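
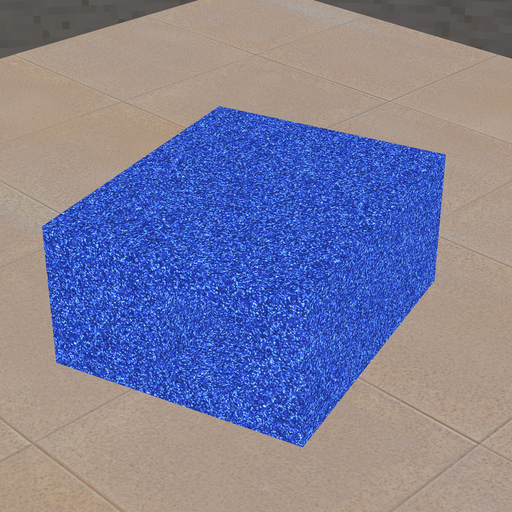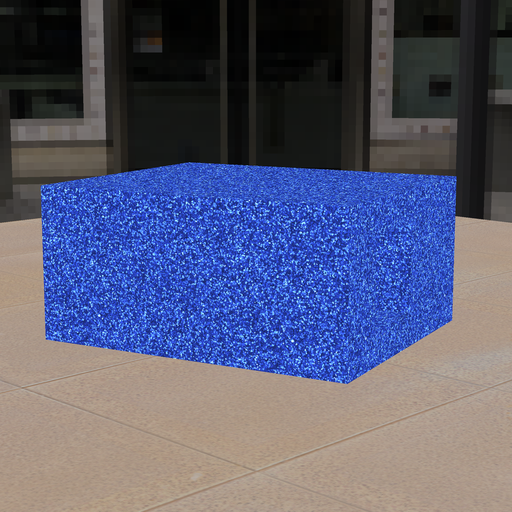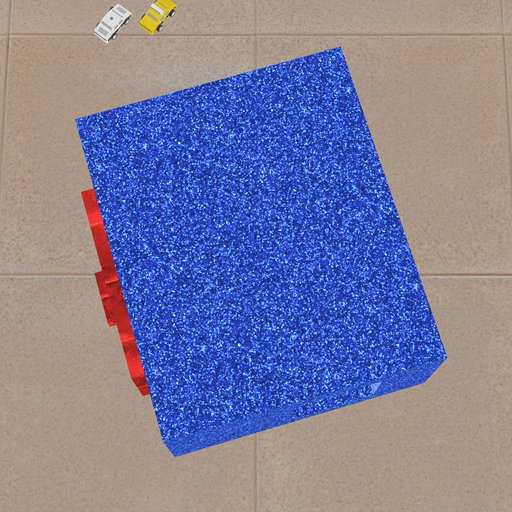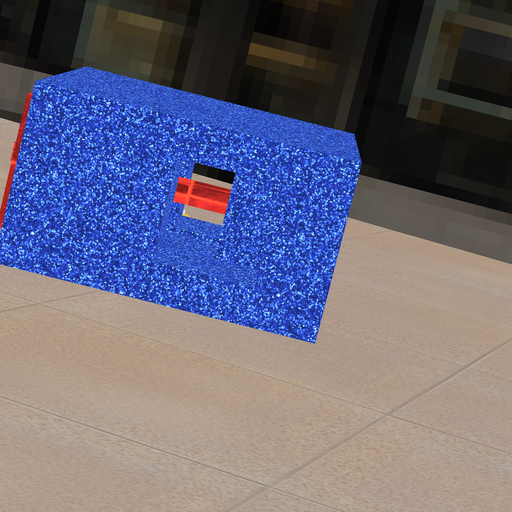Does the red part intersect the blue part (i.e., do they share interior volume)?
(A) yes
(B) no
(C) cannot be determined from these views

(A) yes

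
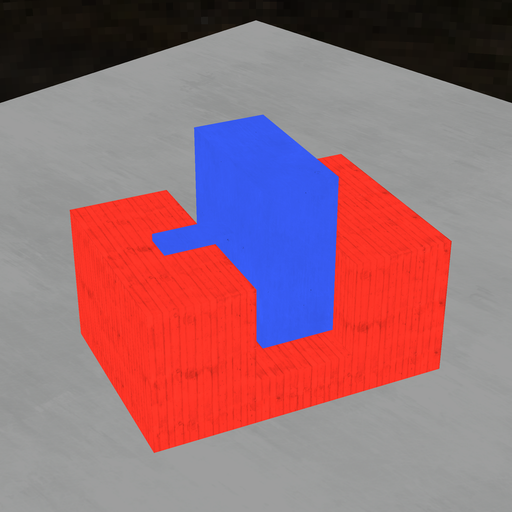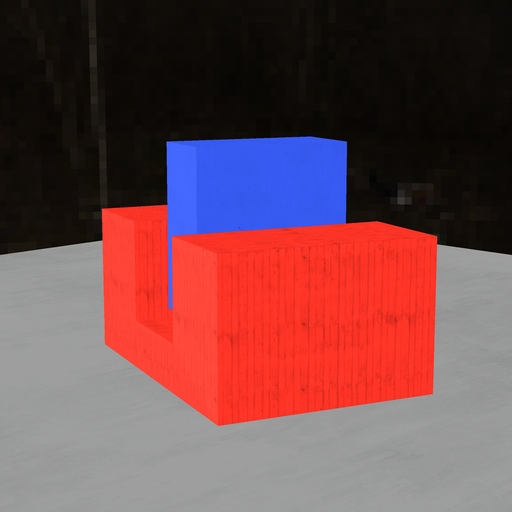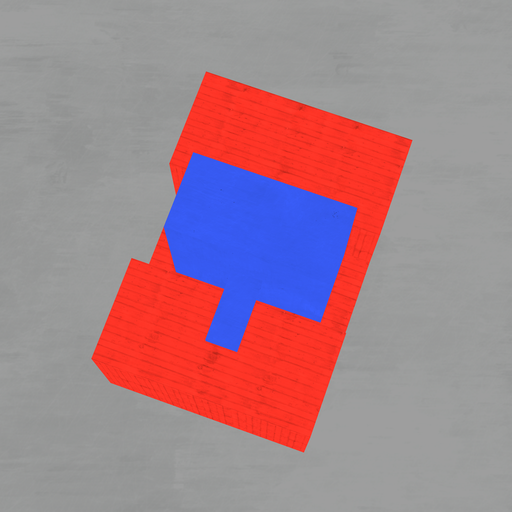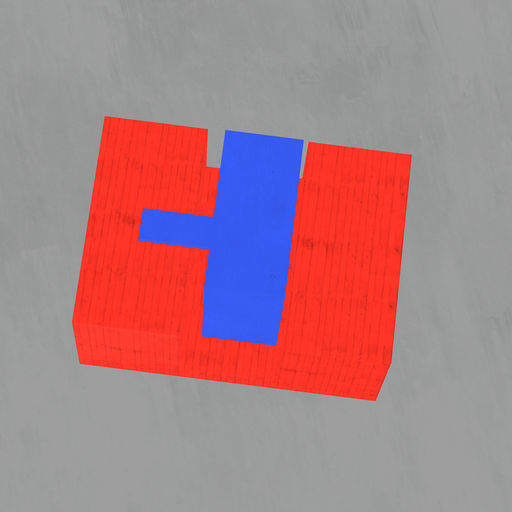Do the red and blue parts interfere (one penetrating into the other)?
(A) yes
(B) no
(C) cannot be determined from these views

(B) no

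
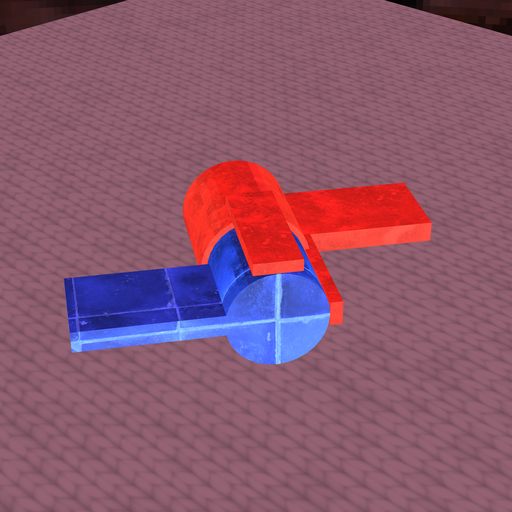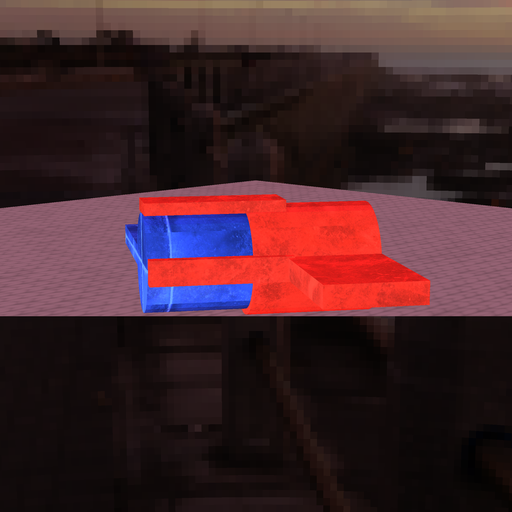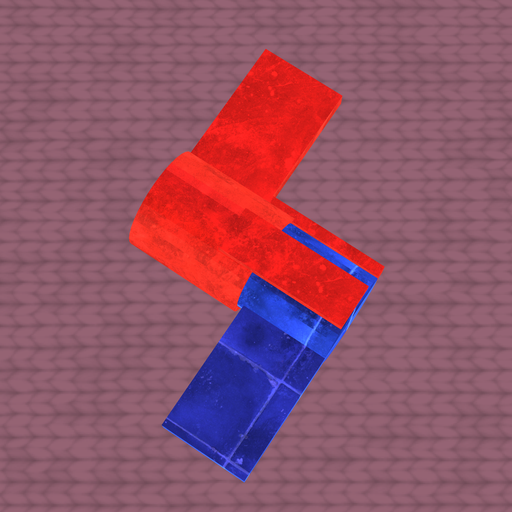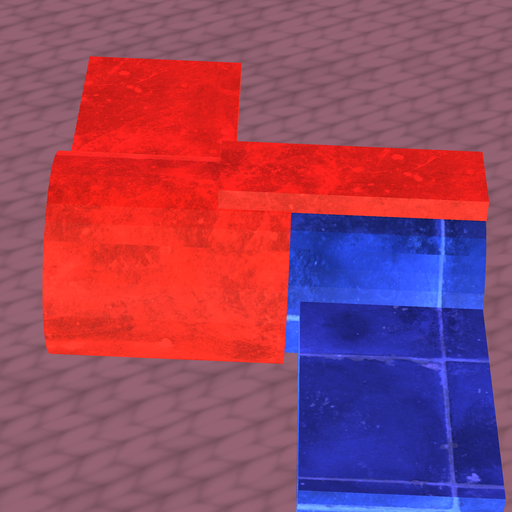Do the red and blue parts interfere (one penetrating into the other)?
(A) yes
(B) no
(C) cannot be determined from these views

(A) yes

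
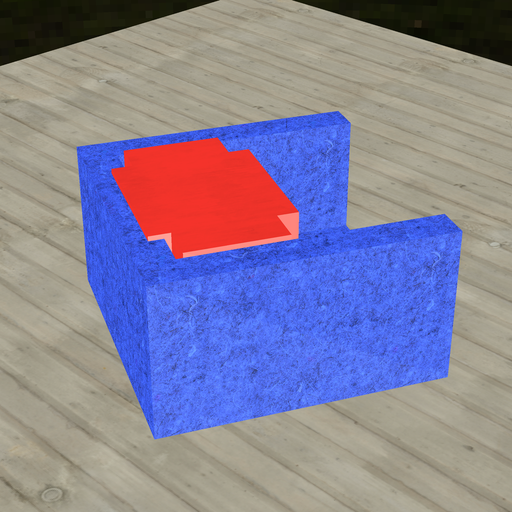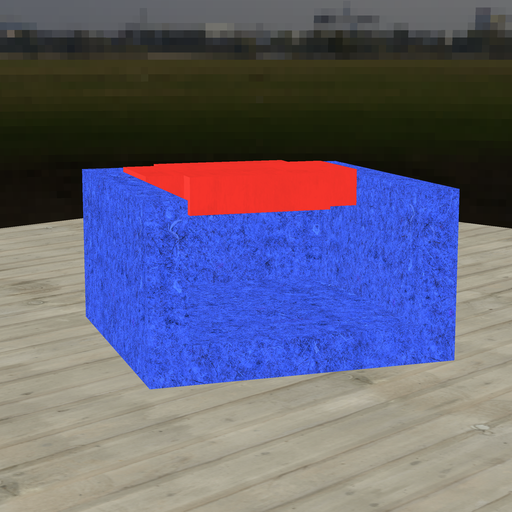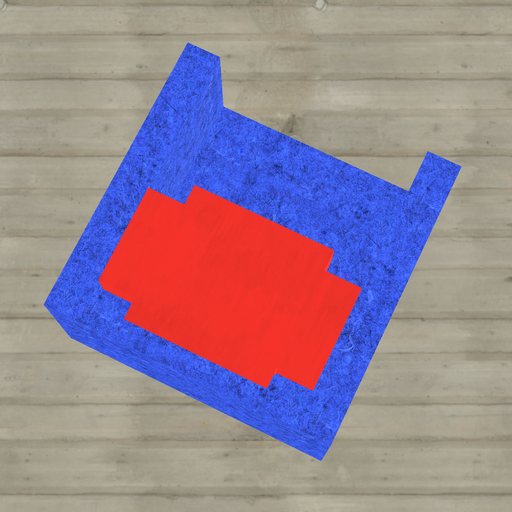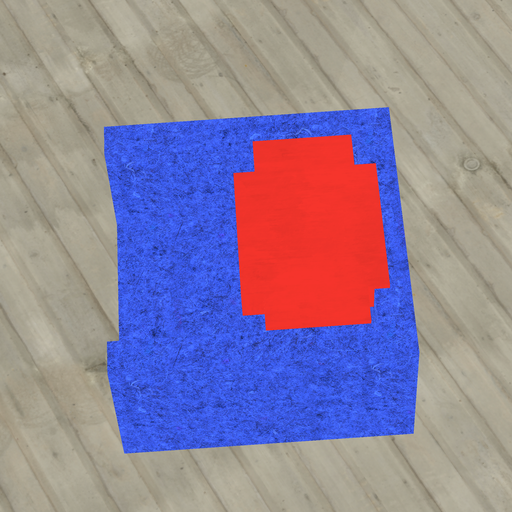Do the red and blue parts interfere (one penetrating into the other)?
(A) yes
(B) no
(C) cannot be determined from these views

(A) yes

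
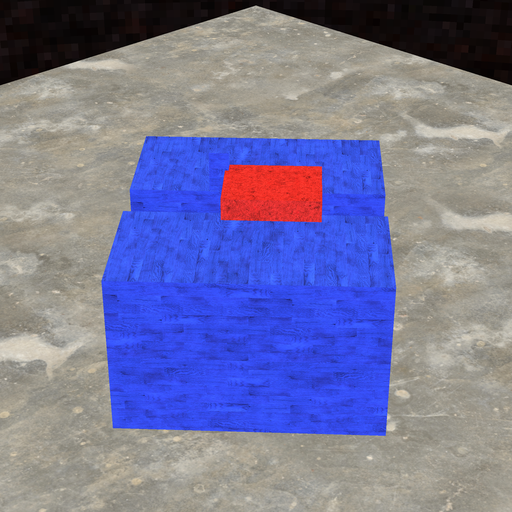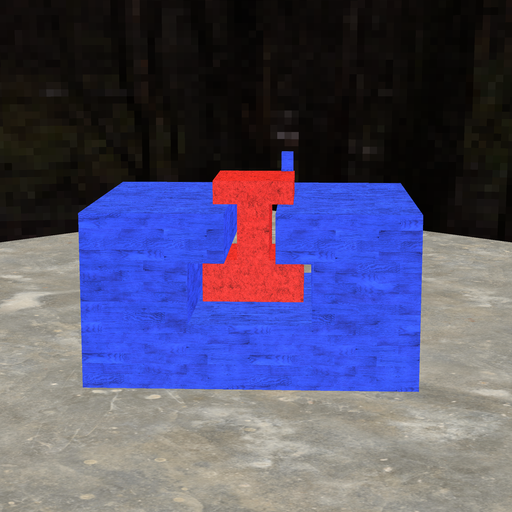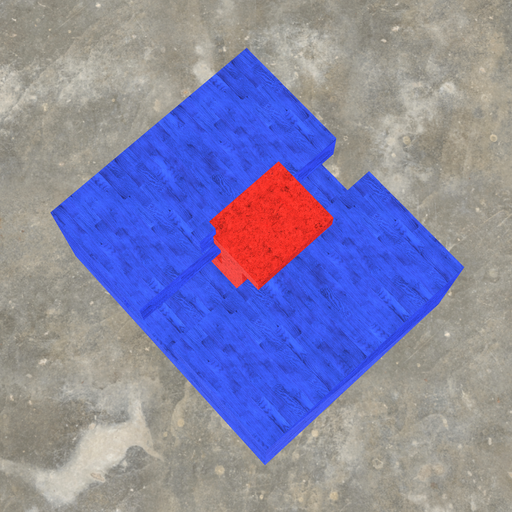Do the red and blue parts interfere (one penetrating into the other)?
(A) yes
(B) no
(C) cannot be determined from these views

(A) yes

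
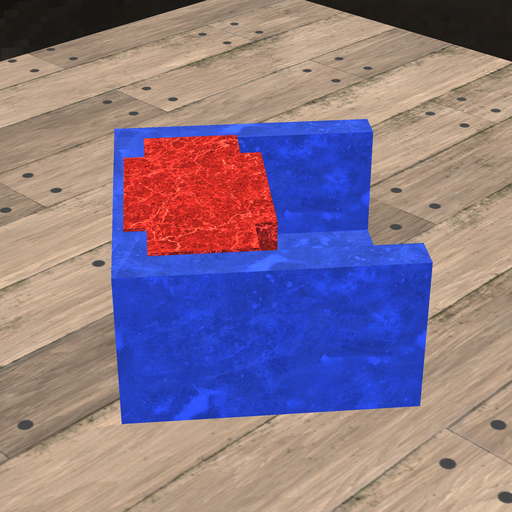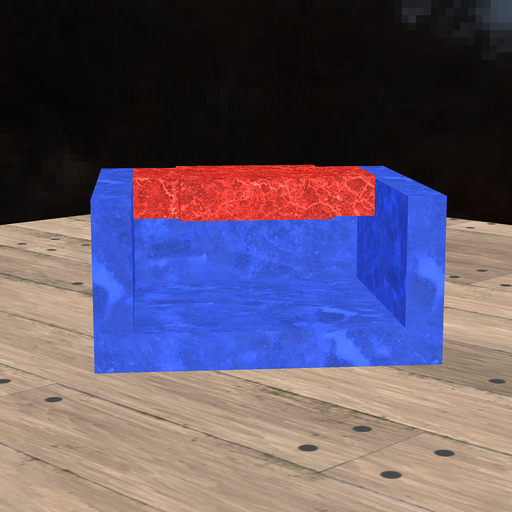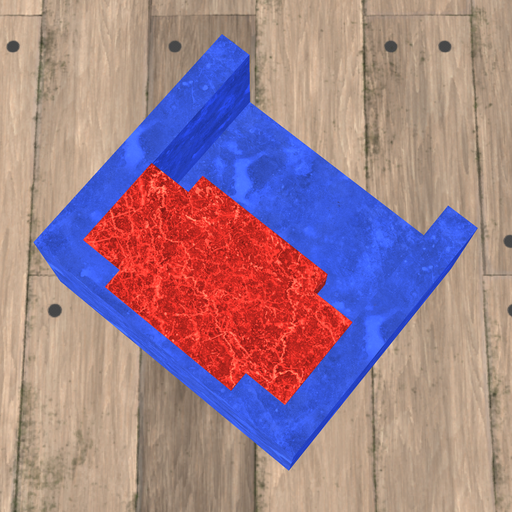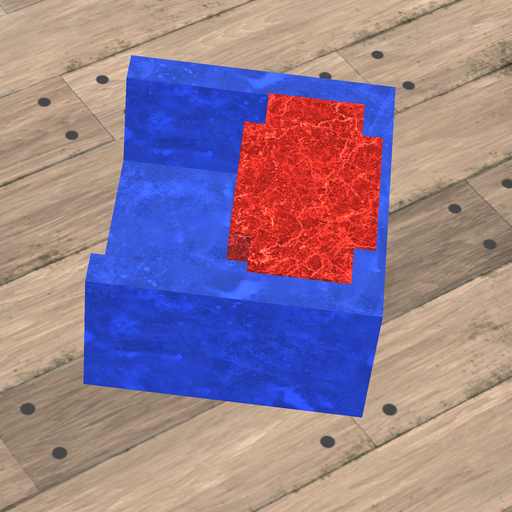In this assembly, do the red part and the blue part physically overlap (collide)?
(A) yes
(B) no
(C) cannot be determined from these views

(A) yes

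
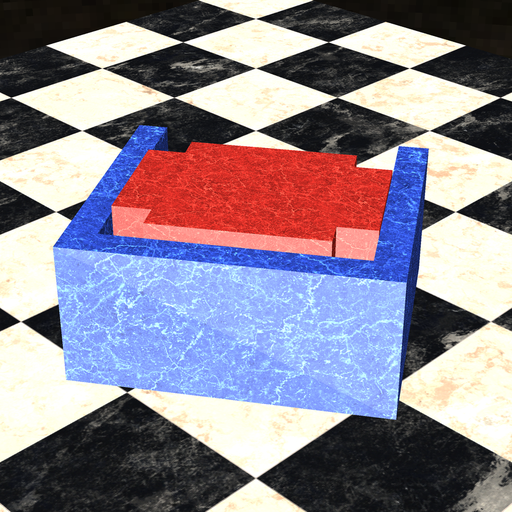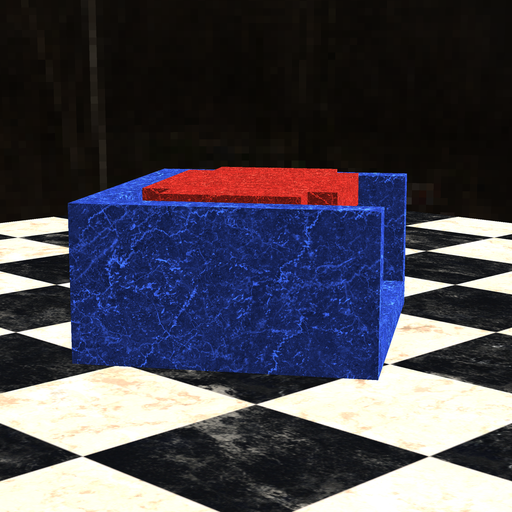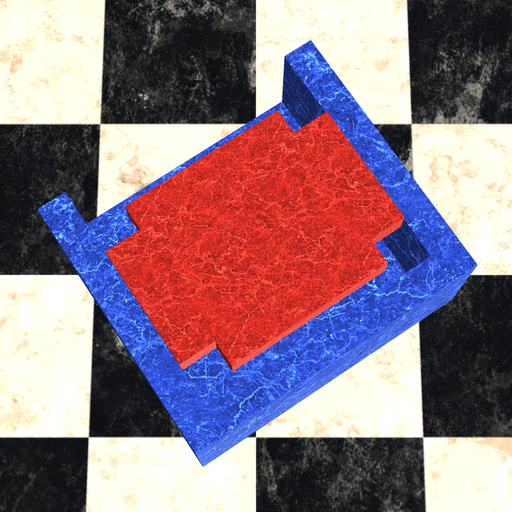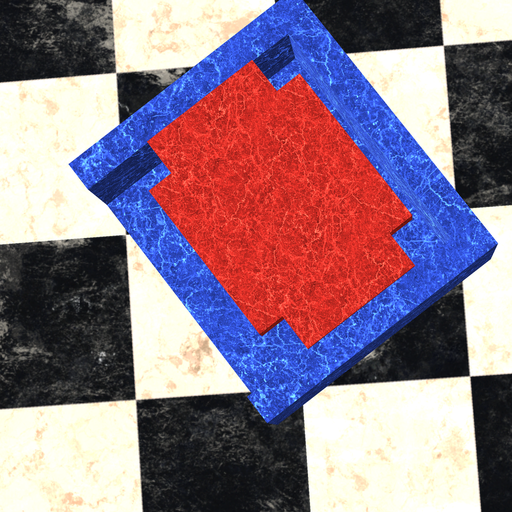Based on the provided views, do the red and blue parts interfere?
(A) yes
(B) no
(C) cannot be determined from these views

(B) no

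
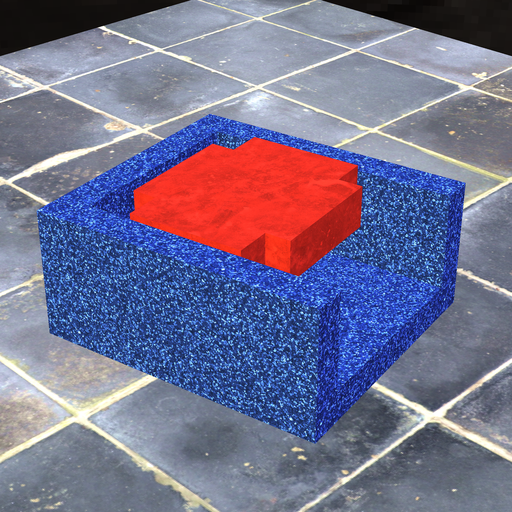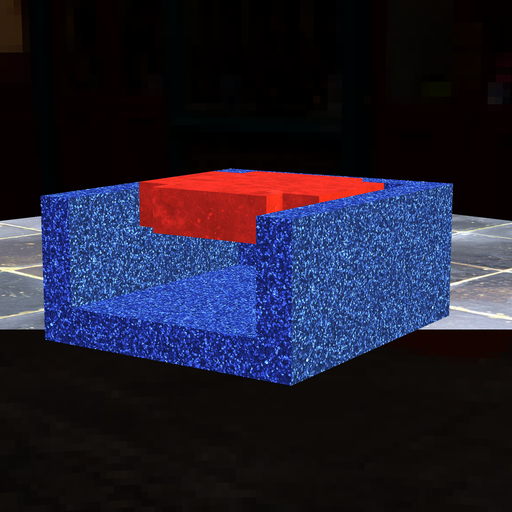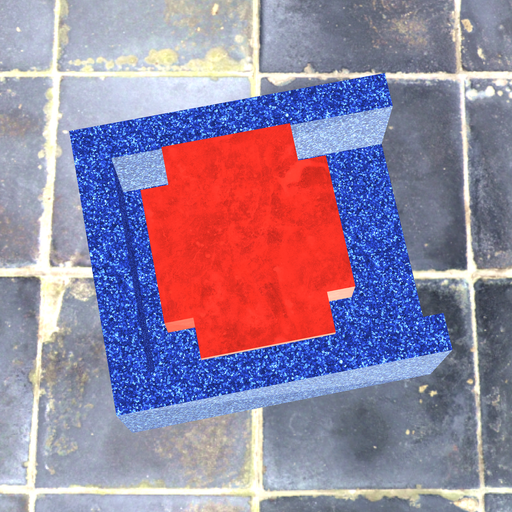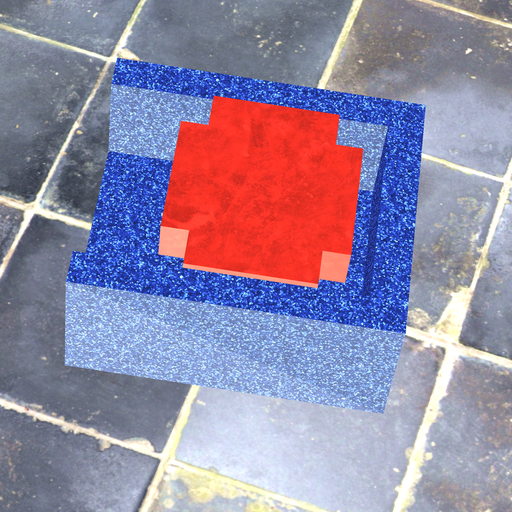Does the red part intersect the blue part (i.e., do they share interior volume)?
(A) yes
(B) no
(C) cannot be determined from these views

(B) no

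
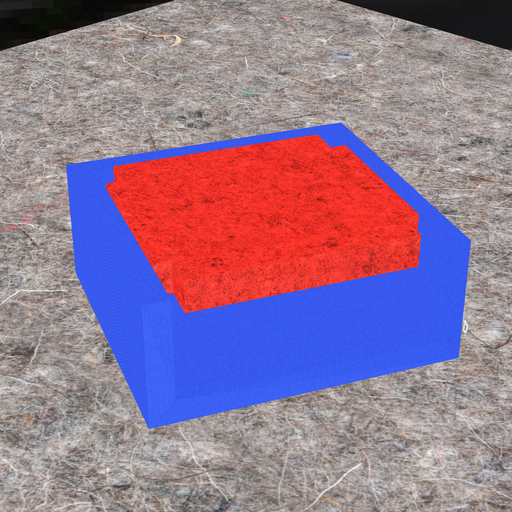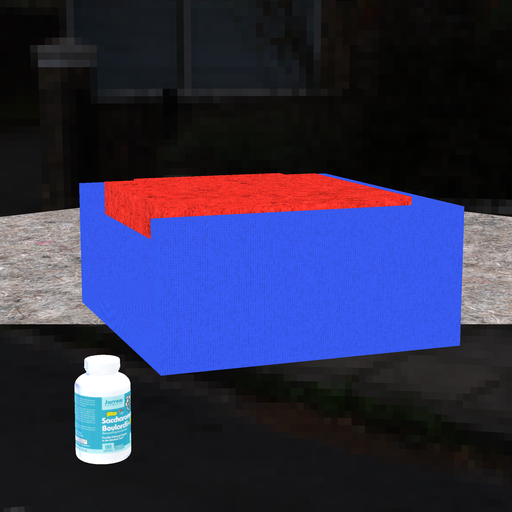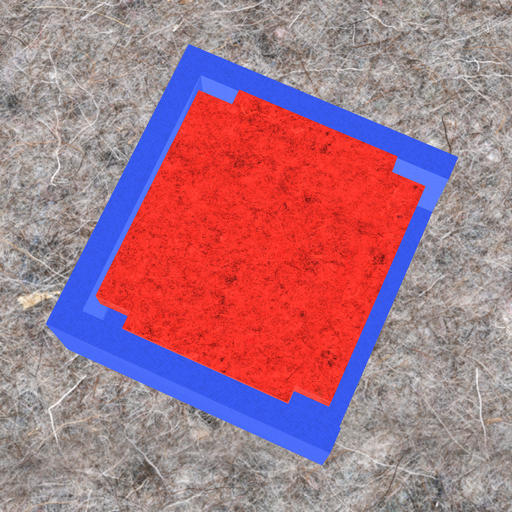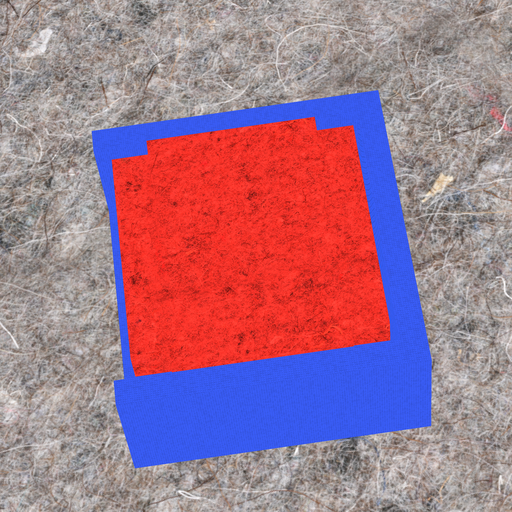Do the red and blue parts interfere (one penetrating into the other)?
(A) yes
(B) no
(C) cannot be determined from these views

(B) no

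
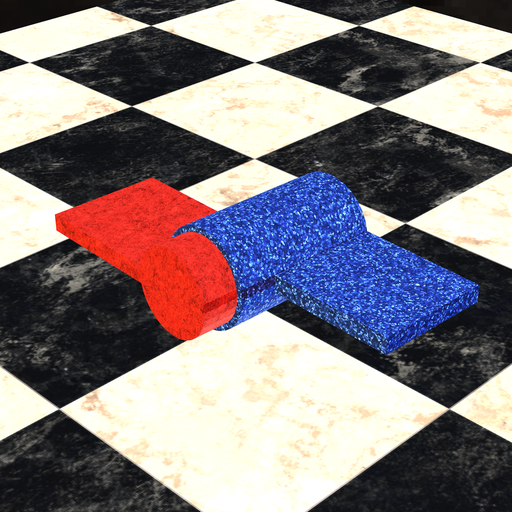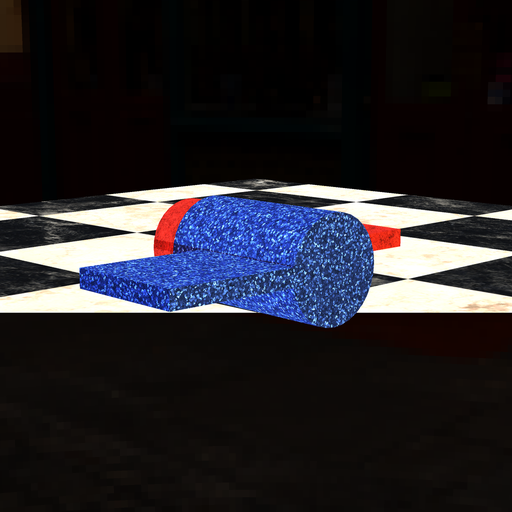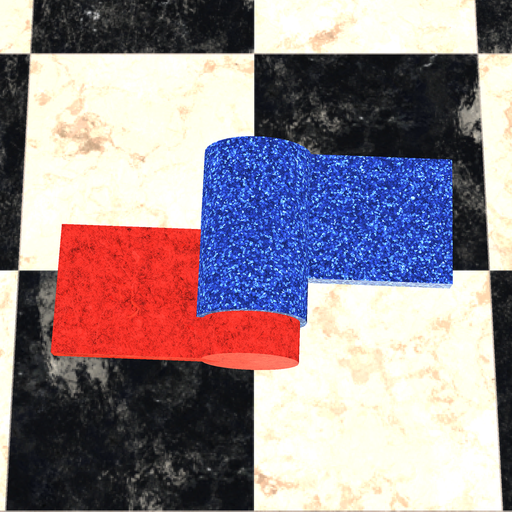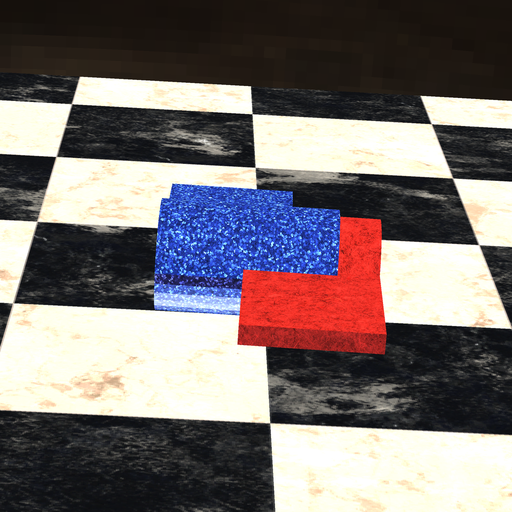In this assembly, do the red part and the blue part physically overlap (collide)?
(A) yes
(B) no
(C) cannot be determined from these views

(A) yes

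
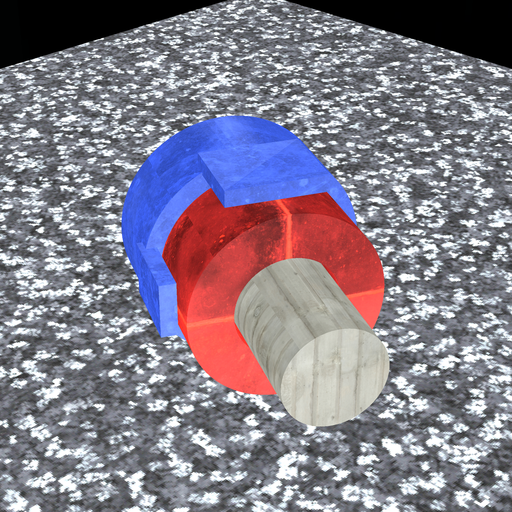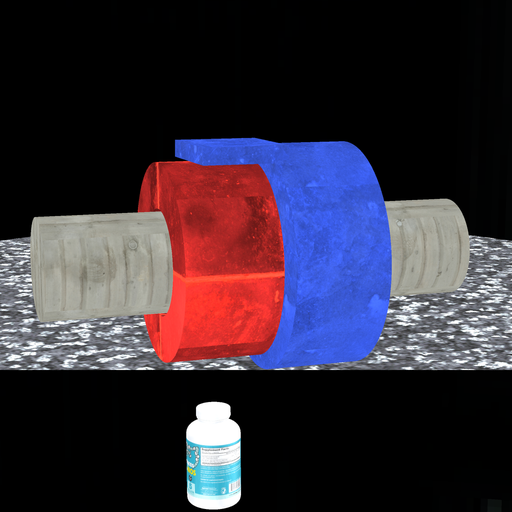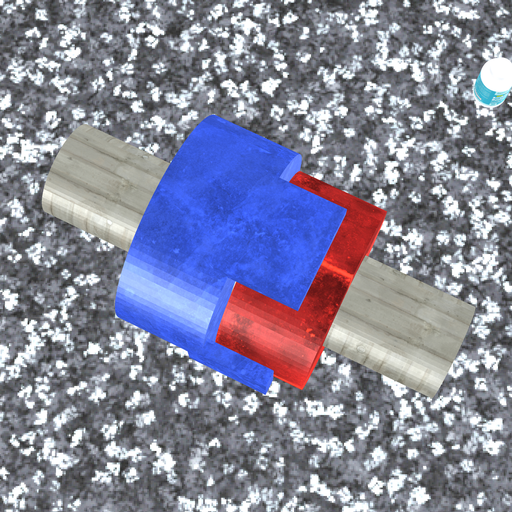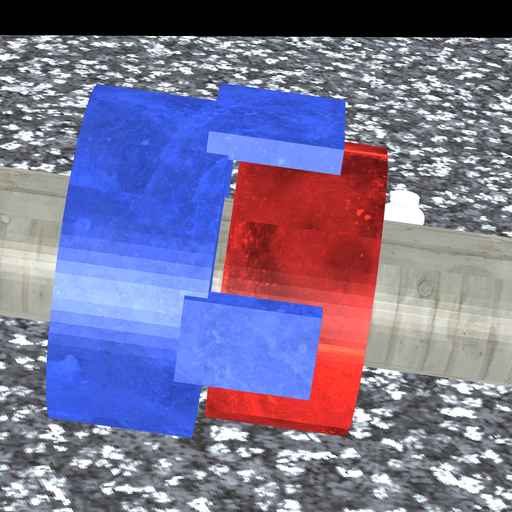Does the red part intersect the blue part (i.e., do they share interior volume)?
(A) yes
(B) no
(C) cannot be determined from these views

(B) no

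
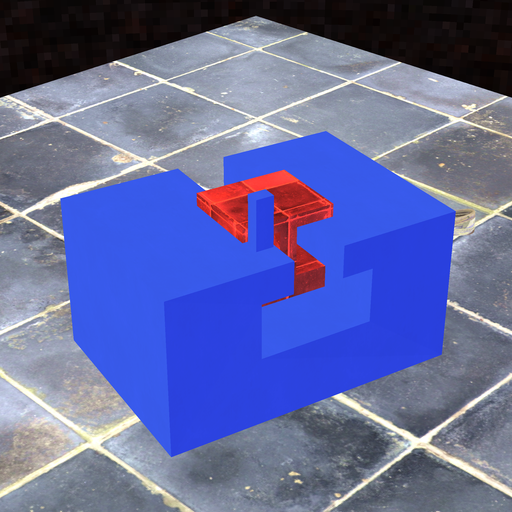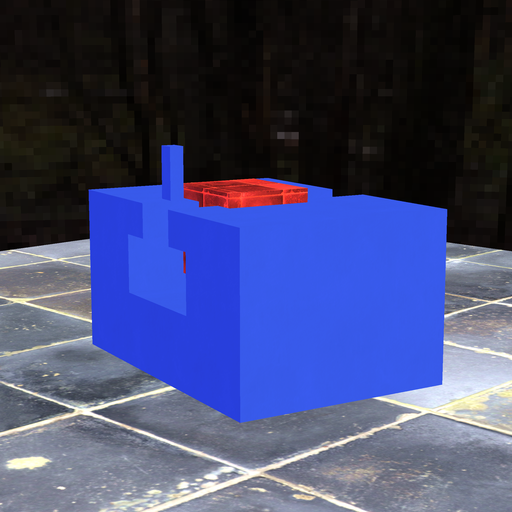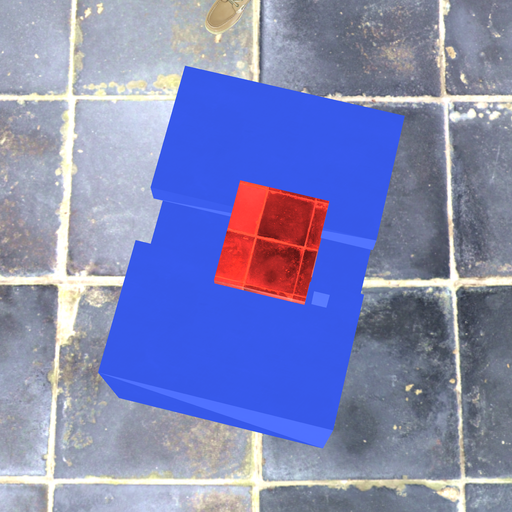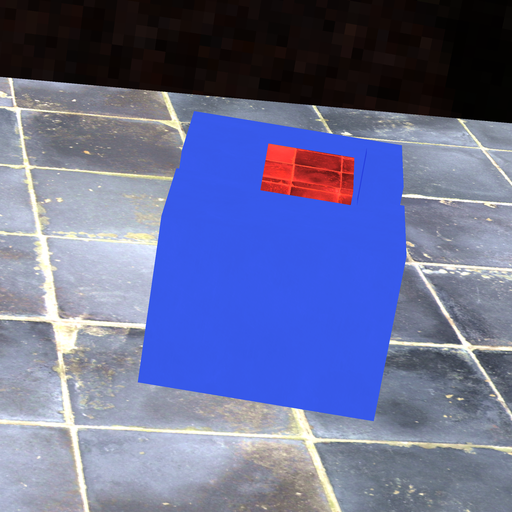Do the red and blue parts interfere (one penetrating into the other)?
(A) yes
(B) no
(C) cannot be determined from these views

(B) no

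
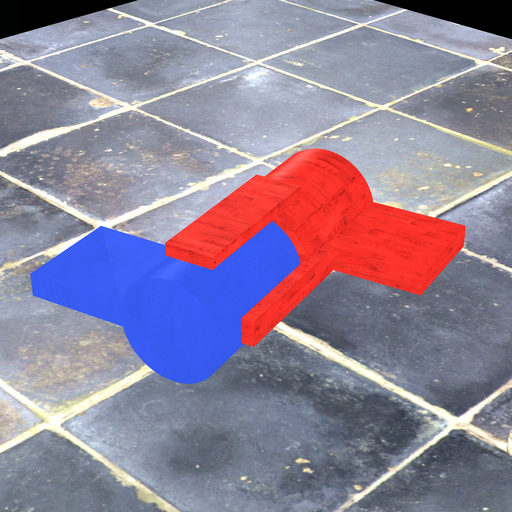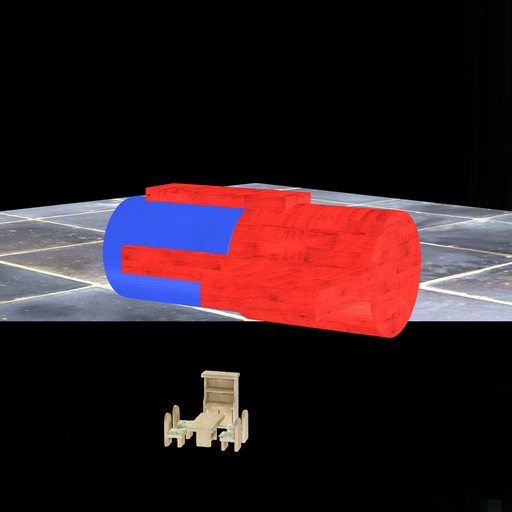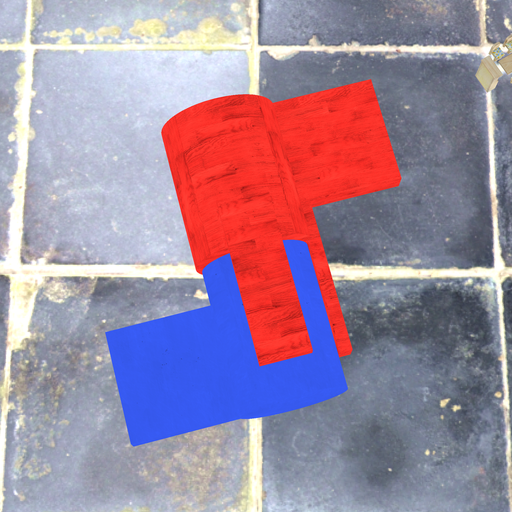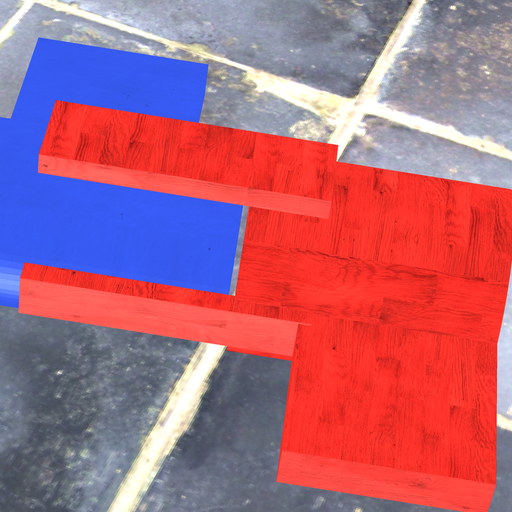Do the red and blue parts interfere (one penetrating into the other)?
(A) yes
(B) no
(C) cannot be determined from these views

(B) no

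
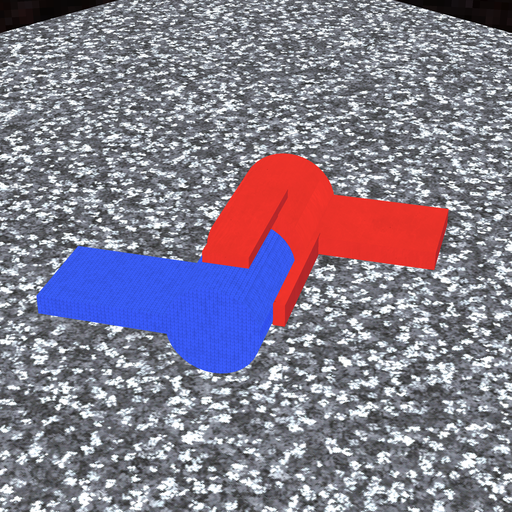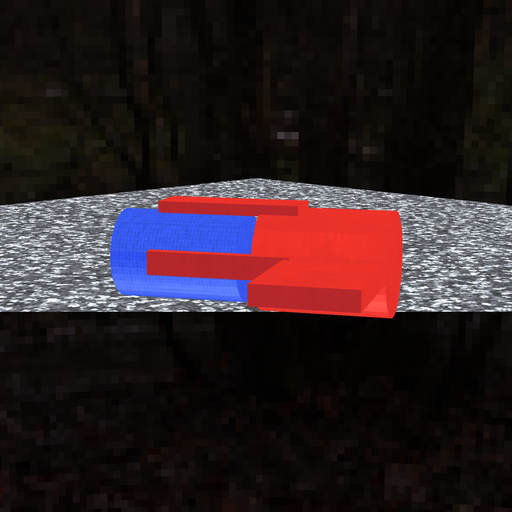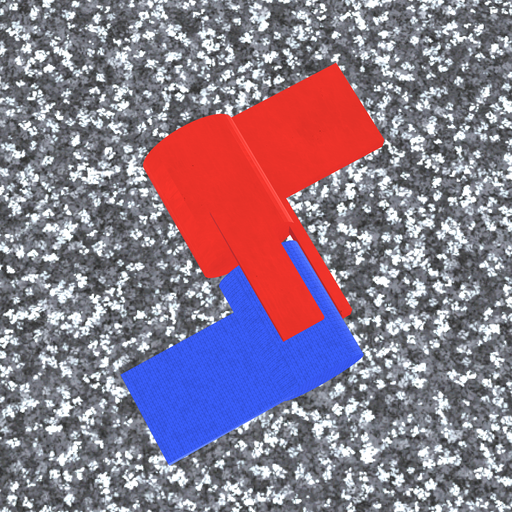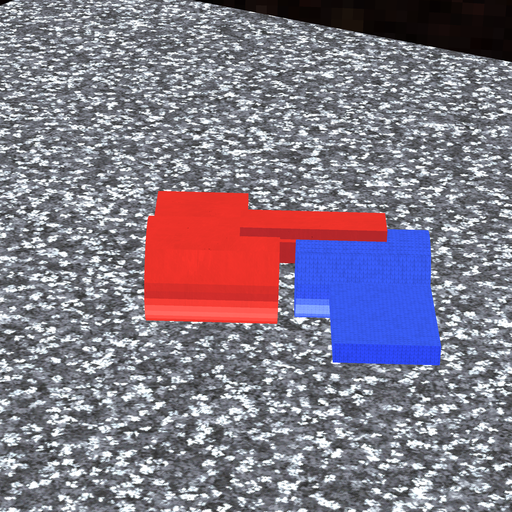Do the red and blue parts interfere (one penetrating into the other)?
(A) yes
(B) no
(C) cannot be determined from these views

(B) no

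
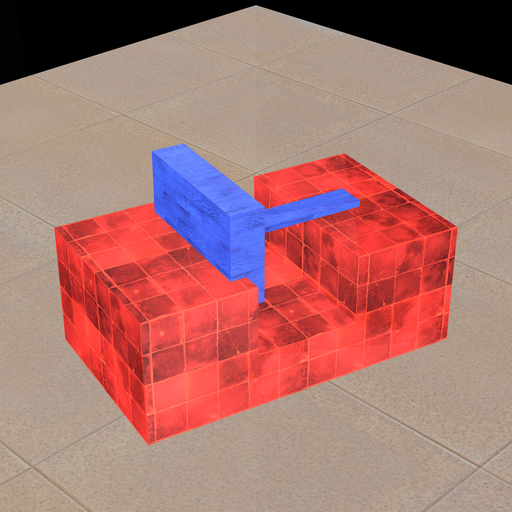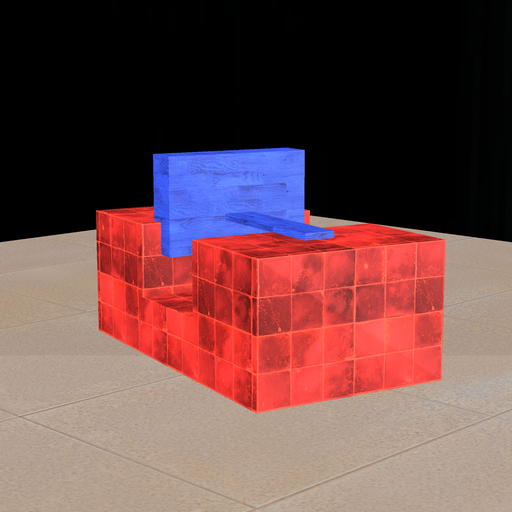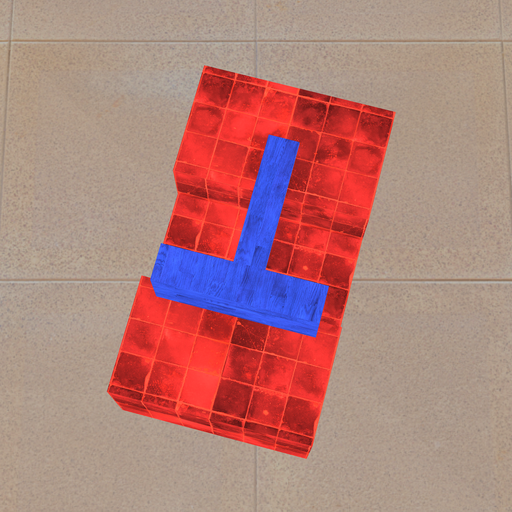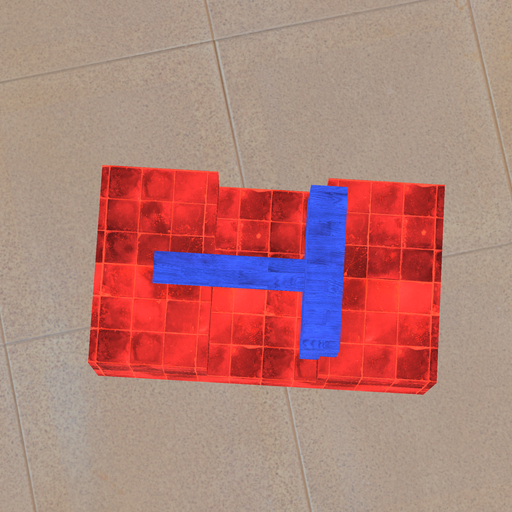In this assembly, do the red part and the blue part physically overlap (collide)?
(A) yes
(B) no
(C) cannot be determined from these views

(A) yes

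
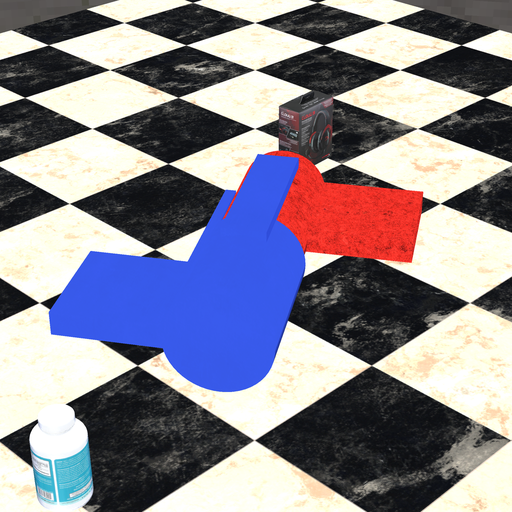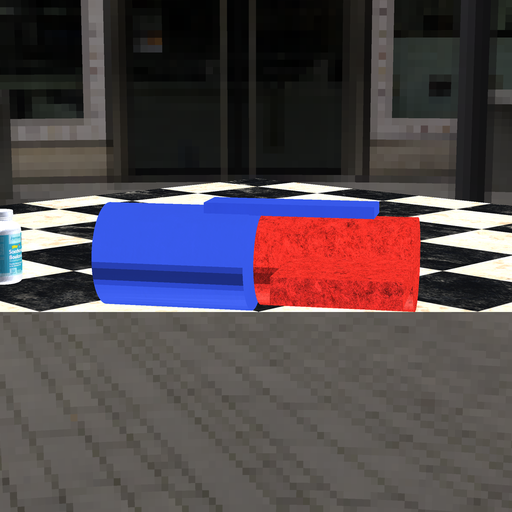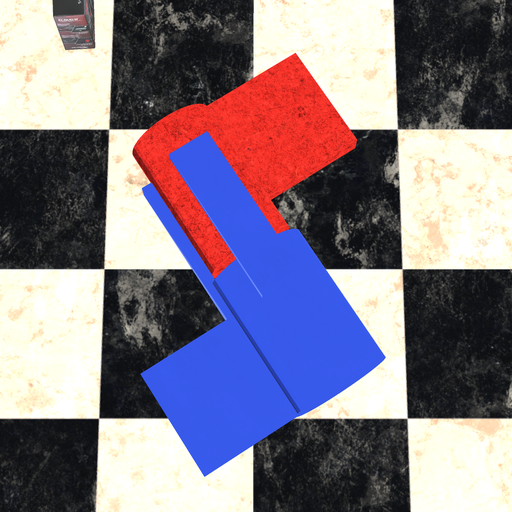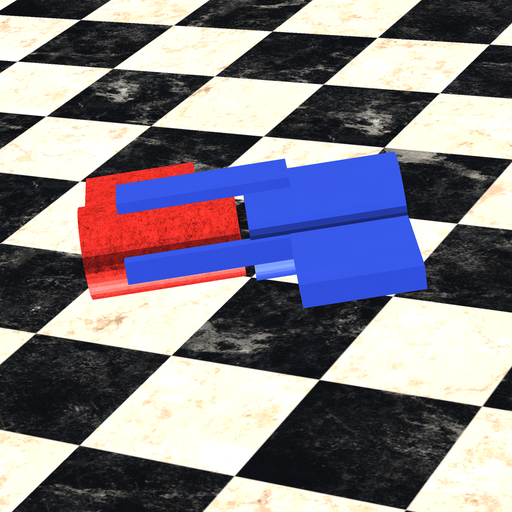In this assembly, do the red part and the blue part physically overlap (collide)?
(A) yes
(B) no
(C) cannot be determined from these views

(B) no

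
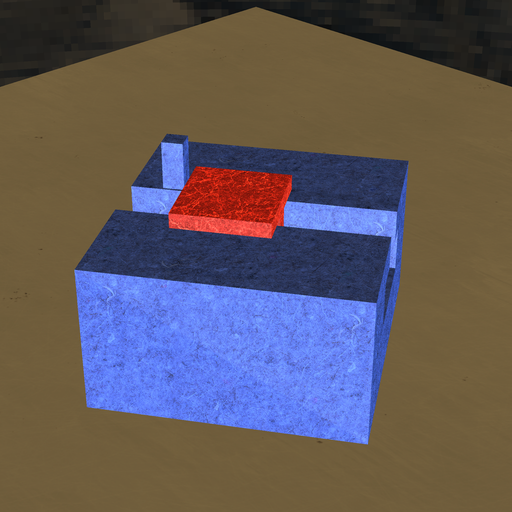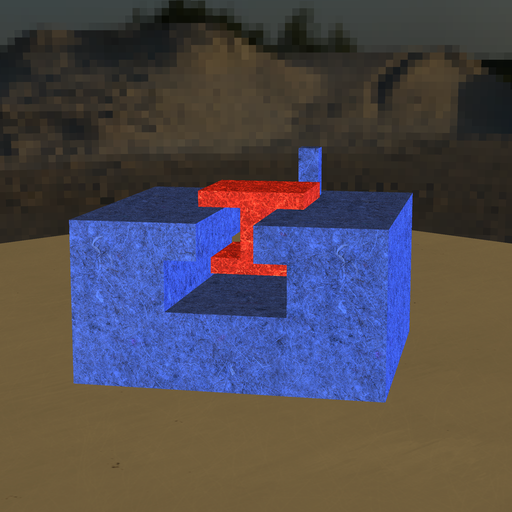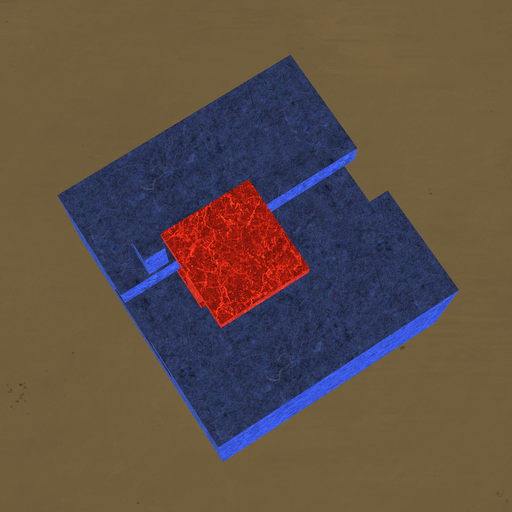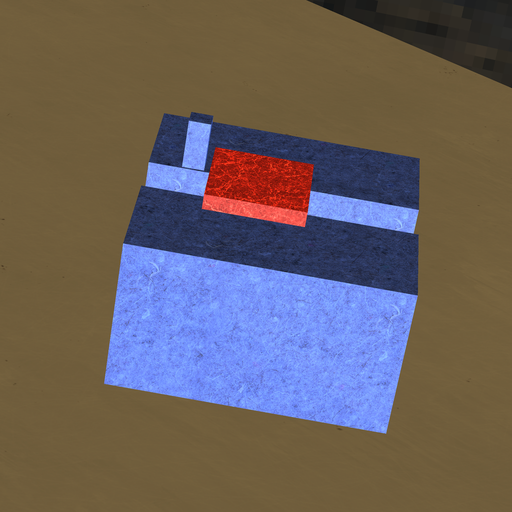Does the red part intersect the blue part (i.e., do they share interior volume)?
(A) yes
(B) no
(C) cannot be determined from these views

(B) no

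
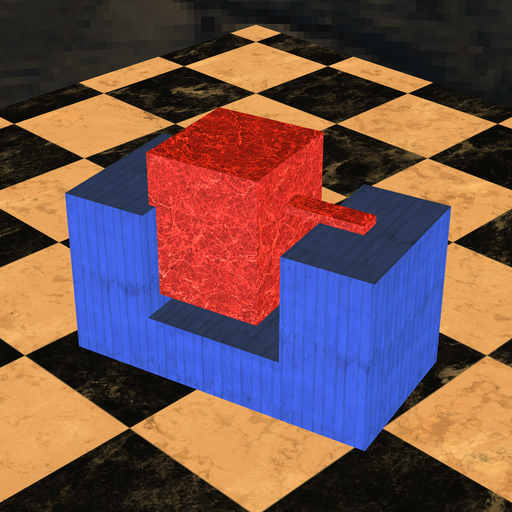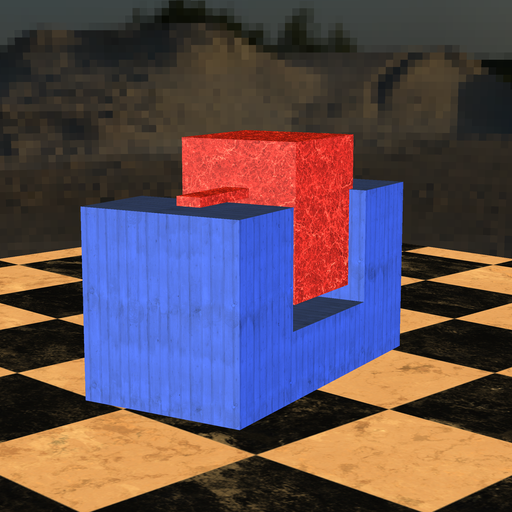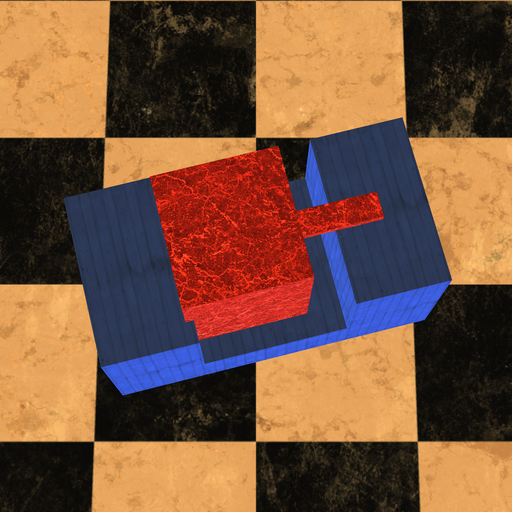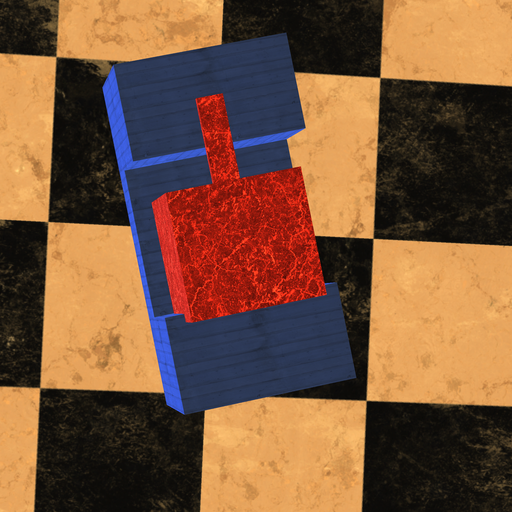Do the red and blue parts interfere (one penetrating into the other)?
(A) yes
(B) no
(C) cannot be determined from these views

(A) yes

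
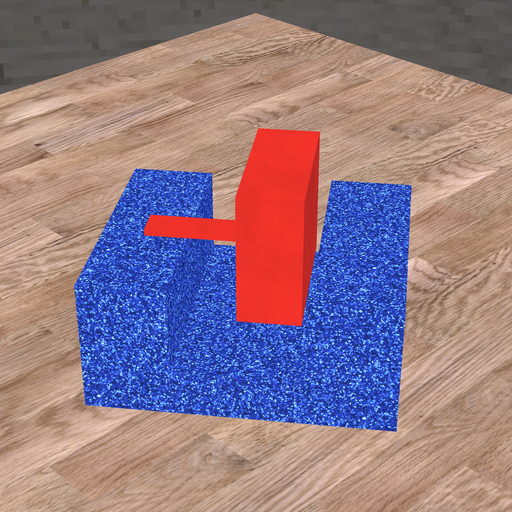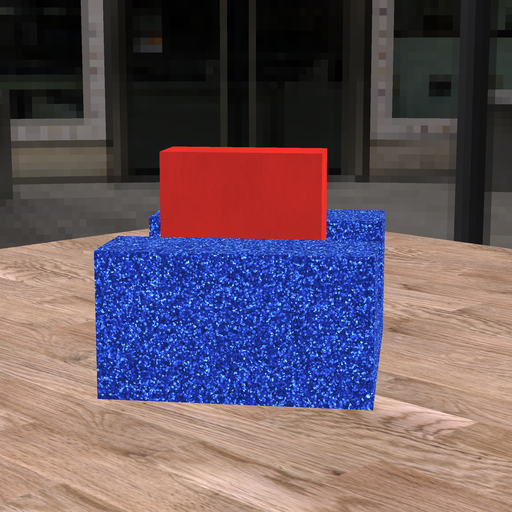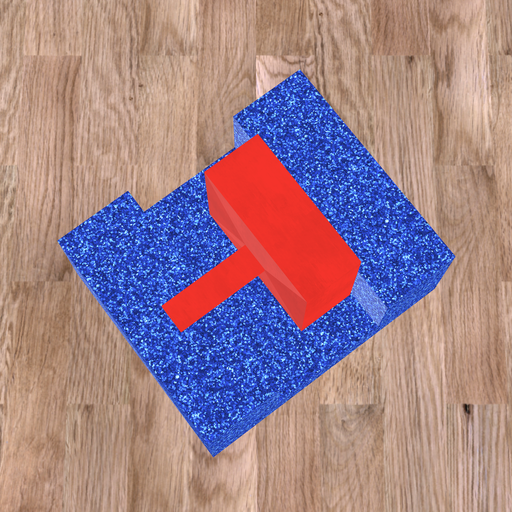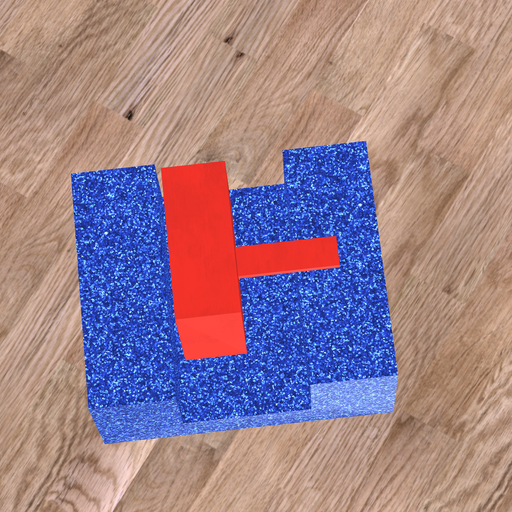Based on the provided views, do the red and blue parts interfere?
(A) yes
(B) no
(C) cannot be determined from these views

(B) no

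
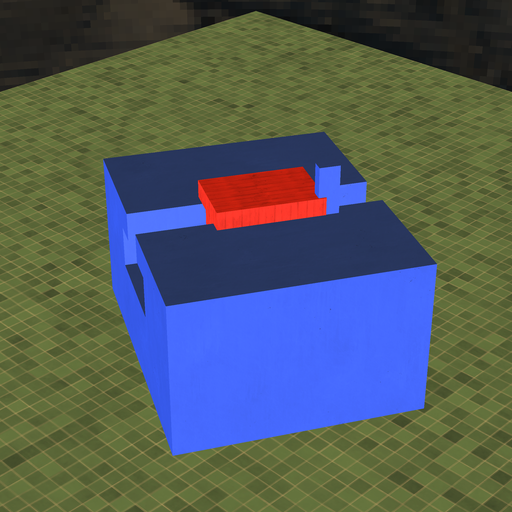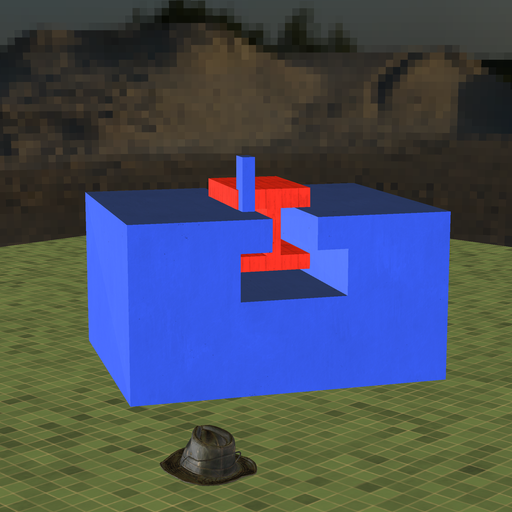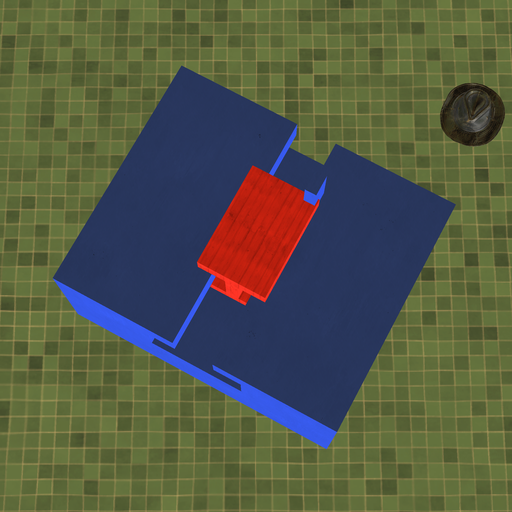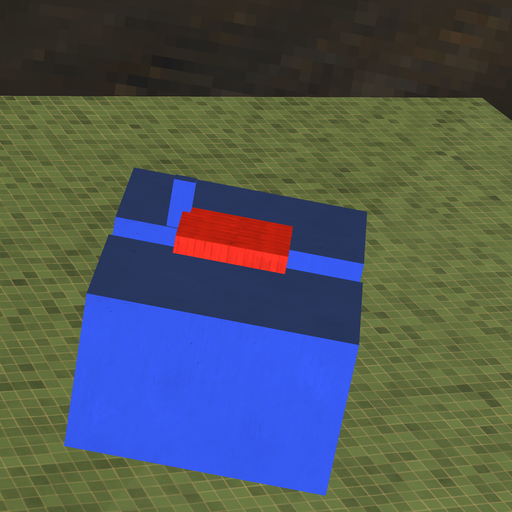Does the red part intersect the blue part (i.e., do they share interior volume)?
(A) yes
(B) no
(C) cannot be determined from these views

(A) yes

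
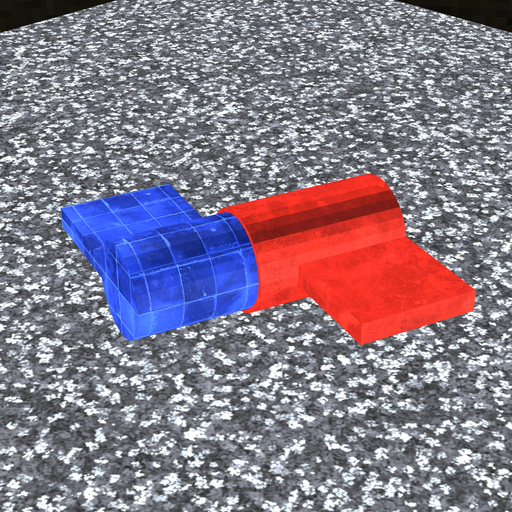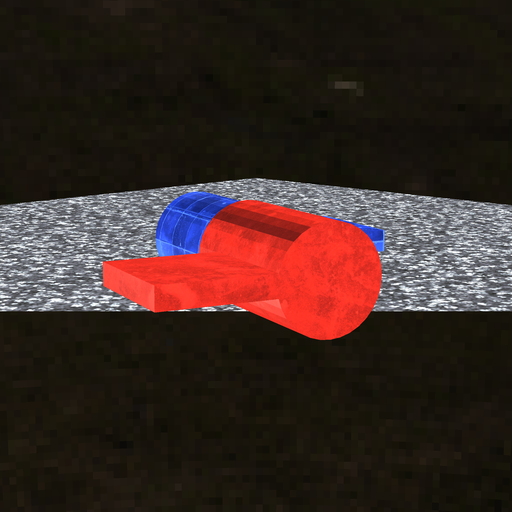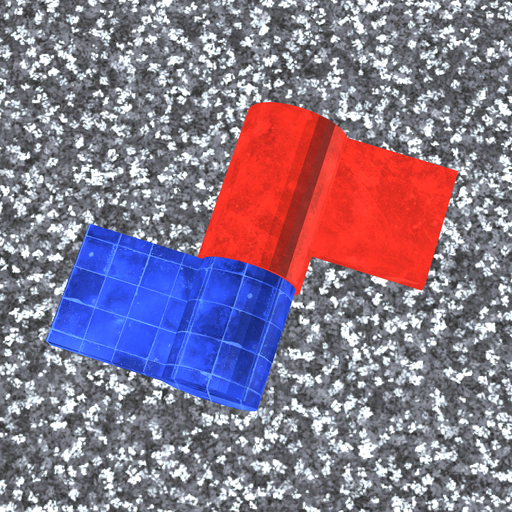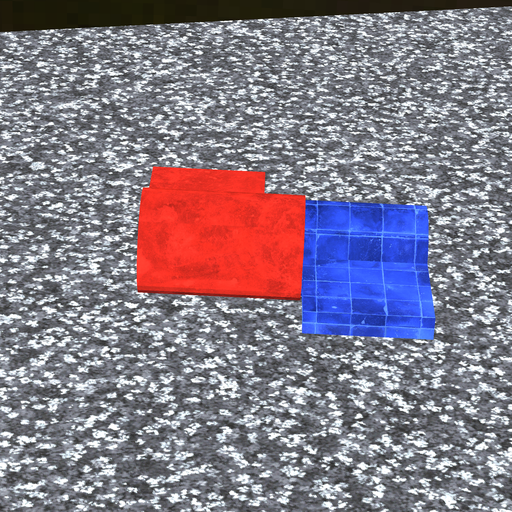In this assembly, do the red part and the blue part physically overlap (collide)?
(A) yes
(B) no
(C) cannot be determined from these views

(A) yes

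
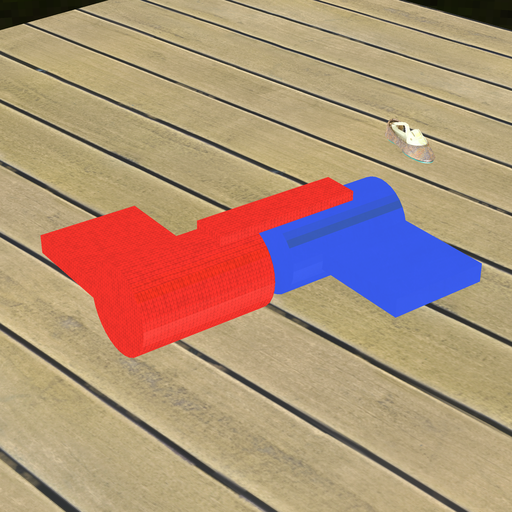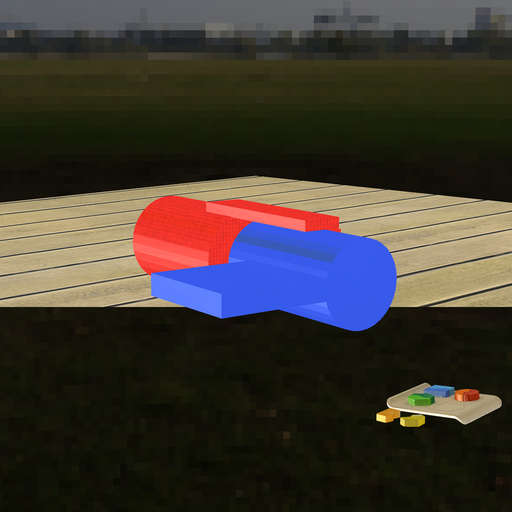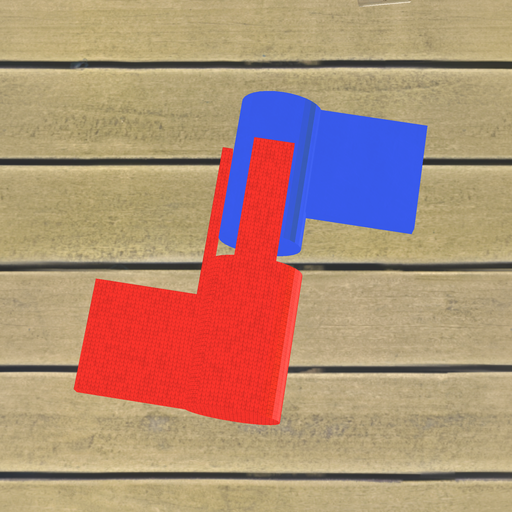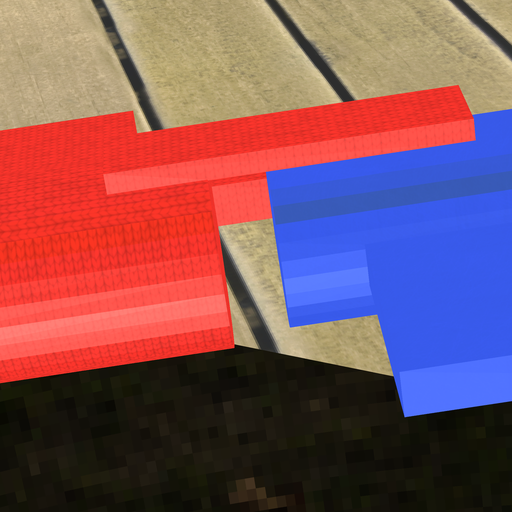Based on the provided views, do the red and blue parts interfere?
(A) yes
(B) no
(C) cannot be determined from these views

(B) no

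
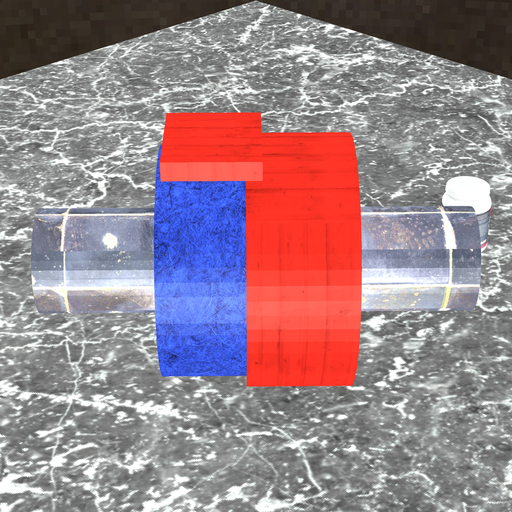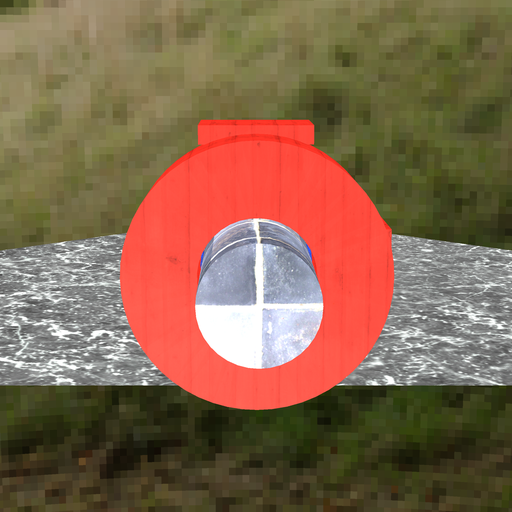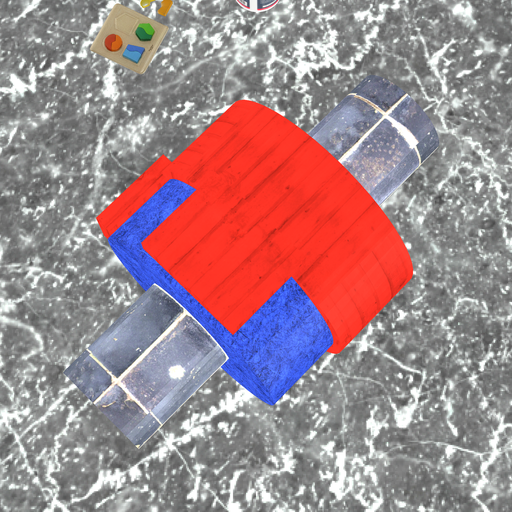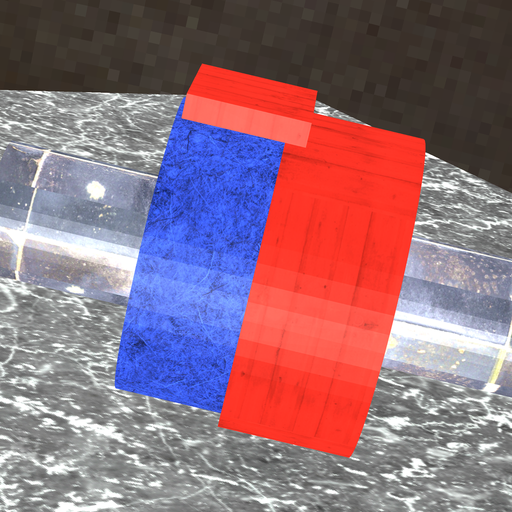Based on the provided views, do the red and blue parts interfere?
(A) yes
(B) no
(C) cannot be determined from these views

(A) yes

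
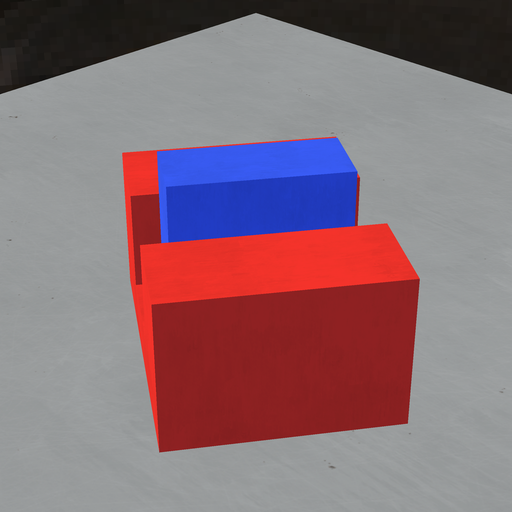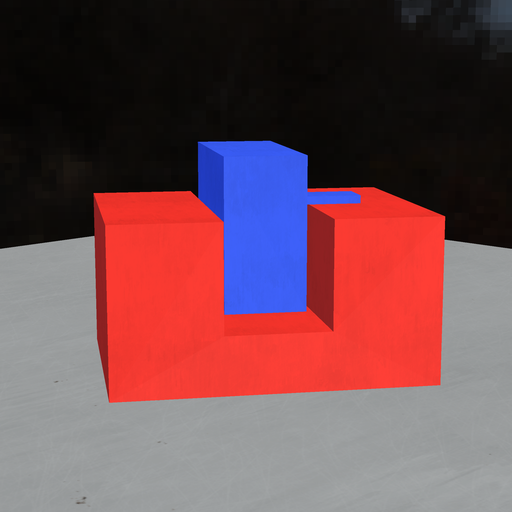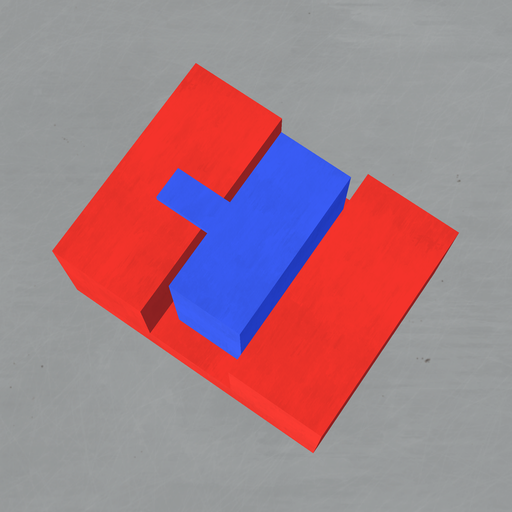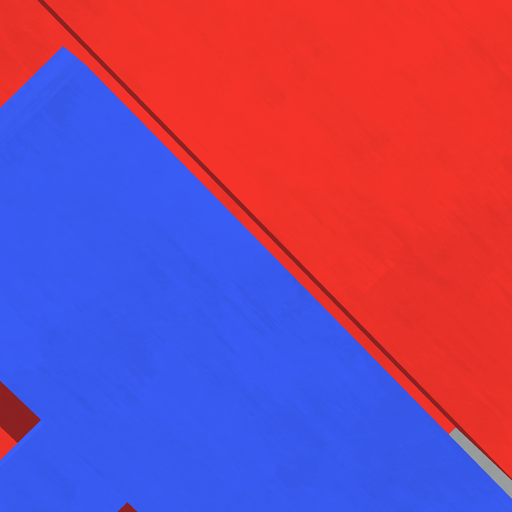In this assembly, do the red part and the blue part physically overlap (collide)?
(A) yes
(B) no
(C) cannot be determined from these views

(B) no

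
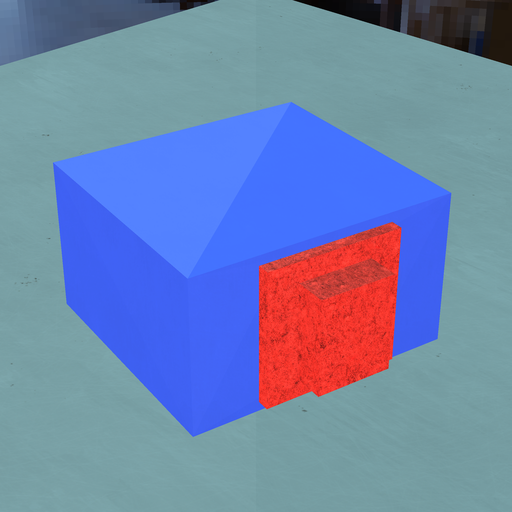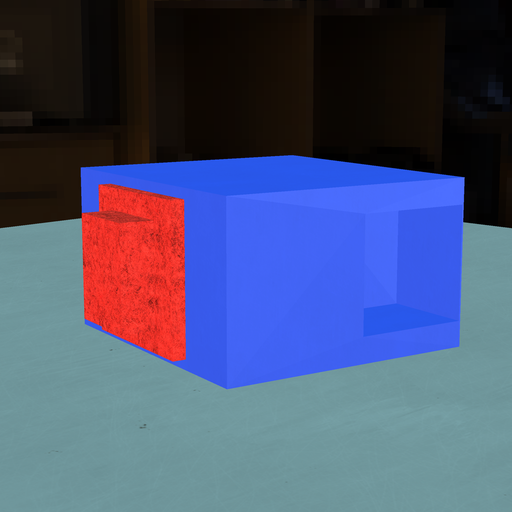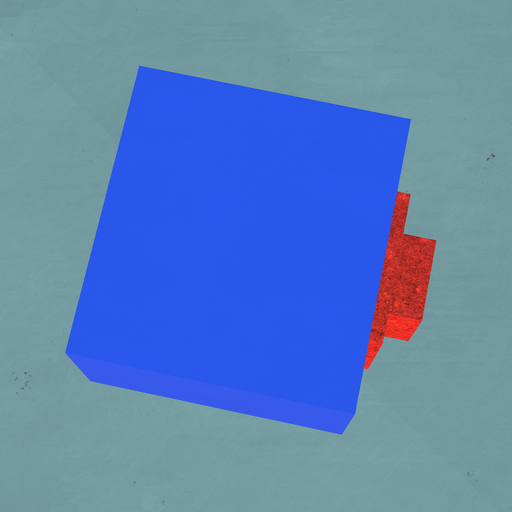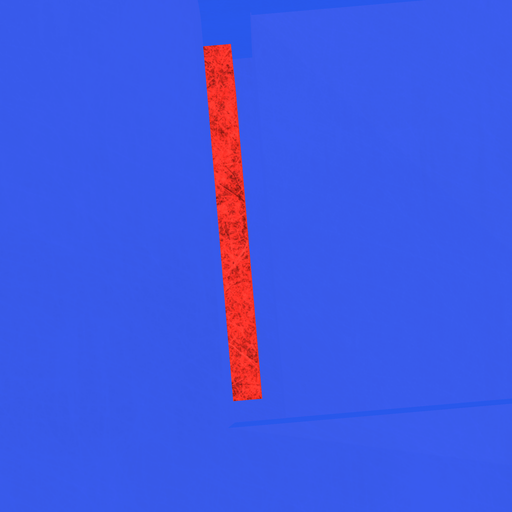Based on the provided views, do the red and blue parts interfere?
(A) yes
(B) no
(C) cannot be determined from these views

(B) no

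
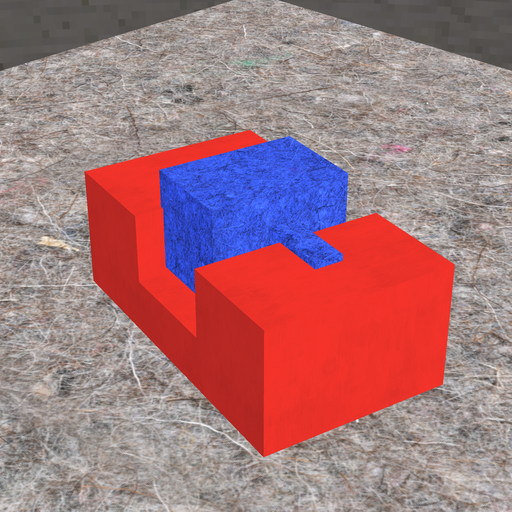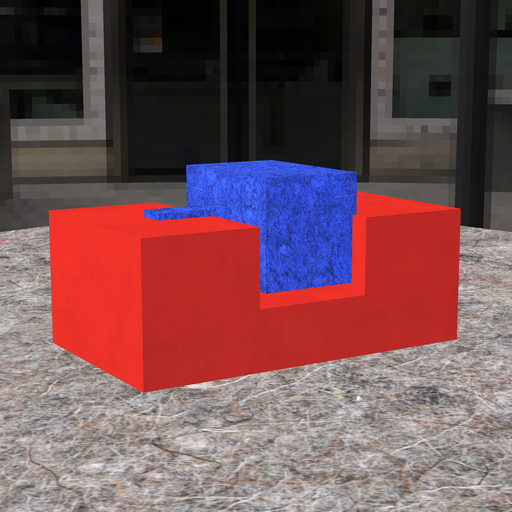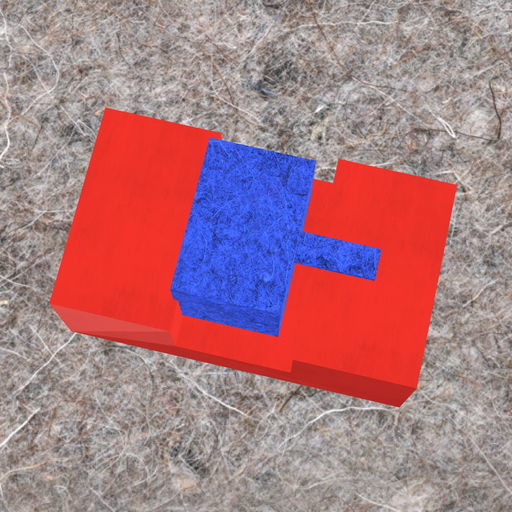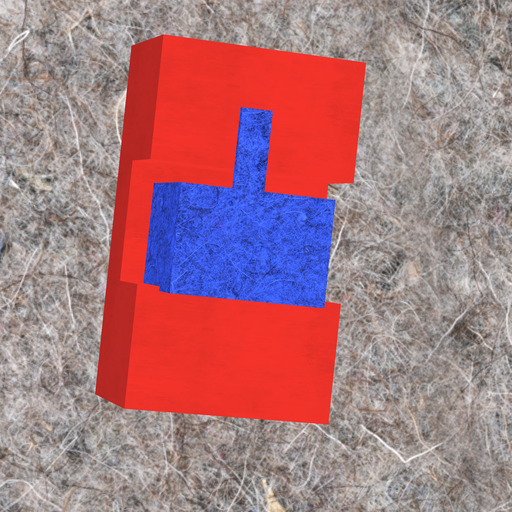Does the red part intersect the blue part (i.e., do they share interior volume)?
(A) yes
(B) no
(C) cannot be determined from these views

(A) yes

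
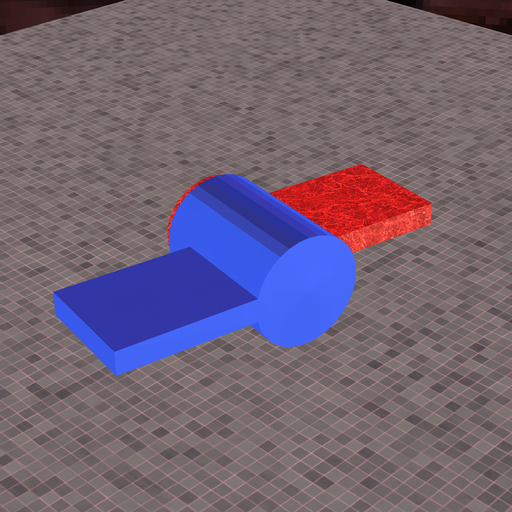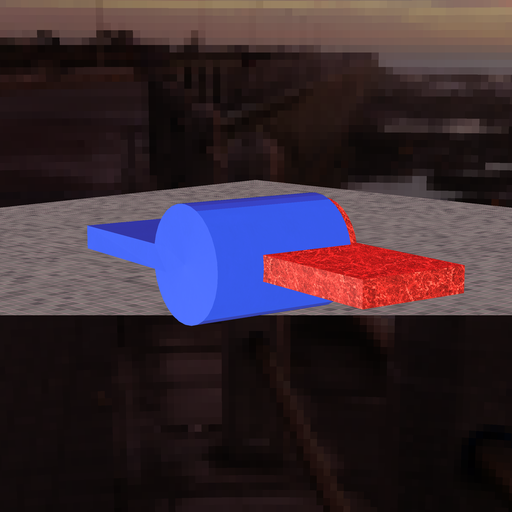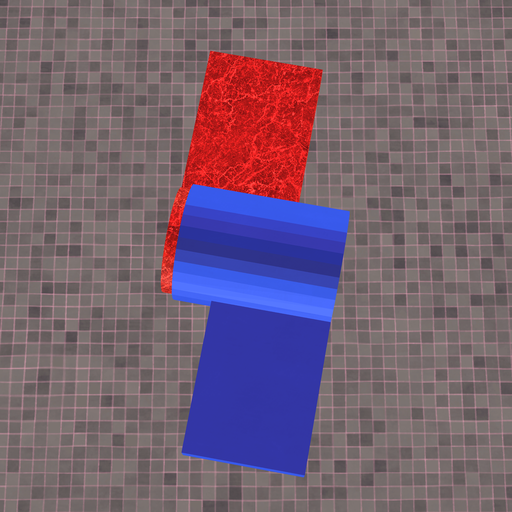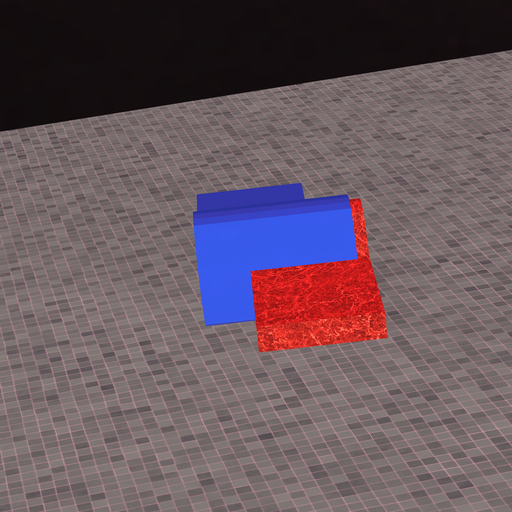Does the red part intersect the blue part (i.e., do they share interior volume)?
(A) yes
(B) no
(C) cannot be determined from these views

(A) yes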